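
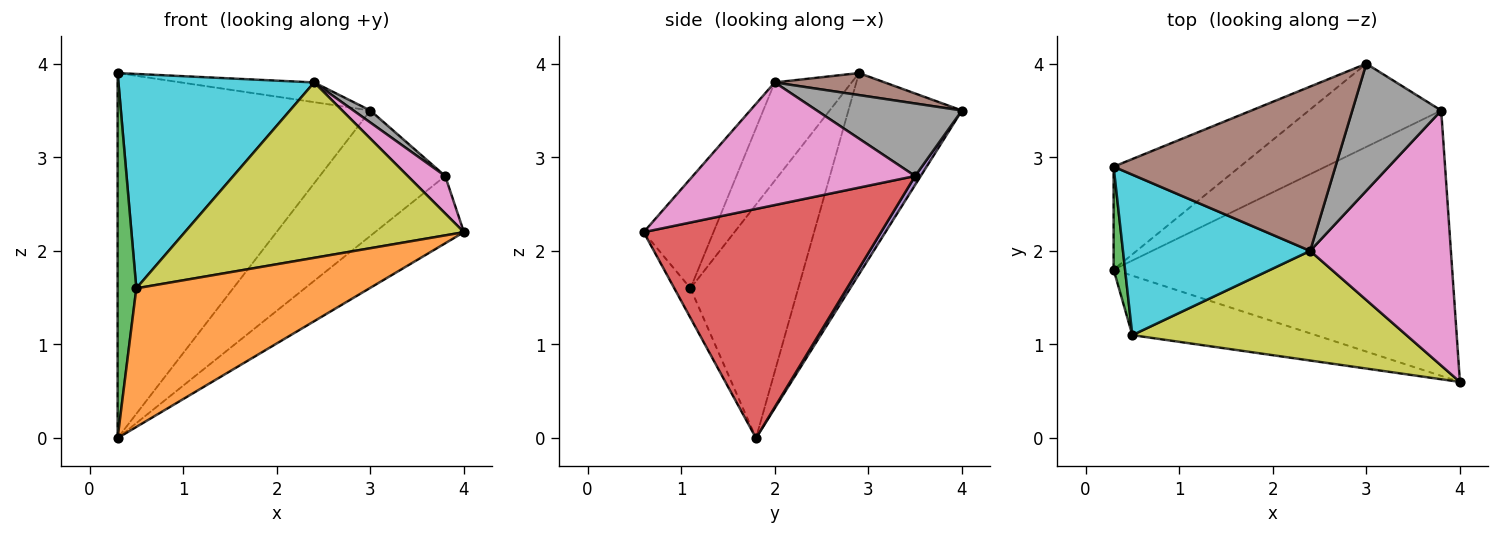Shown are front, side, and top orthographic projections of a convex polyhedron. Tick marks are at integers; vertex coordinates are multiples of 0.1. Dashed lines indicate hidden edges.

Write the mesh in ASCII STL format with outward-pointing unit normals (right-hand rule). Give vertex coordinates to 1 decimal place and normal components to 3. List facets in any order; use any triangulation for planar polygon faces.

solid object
 facet normal -0.397 0.883 -0.249
  outer loop
   vertex 0.3 2.9 3.9
   vertex 3.0 4.0 3.5
   vertex 0.3 1.8 0.0
  endloop
 endfacet
 facet normal -0.064 -0.917 -0.393
  outer loop
   vertex 0.5 1.1 1.6
   vertex 0.3 1.8 0.0
   vertex 4.0 0.6 2.2
  endloop
 endfacet
 facet normal -0.984 -0.171 0.048
  outer loop
   vertex 0.5 1.1 1.6
   vertex 0.3 2.9 3.9
   vertex 0.3 1.8 0.0
  endloop
 endfacet
 facet normal 0.549 0.206 -0.810
  outer loop
   vertex 3.8 3.5 2.8
   vertex 4.0 0.6 2.2
   vertex 0.3 1.8 0.0
  endloop
 endfacet
 facet normal 0.037 0.833 -0.552
  outer loop
   vertex 3.8 3.5 2.8
   vertex 0.3 1.8 0.0
   vertex 3.0 4.0 3.5
  endloop
 endfacet
 facet normal 0.098 0.119 0.988
  outer loop
   vertex 2.4 2.0 3.8
   vertex 3.0 4.0 3.5
   vertex 0.3 2.9 3.9
  endloop
 endfacet
 facet normal 0.653 -0.110 0.749
  outer loop
   vertex 2.4 2.0 3.8
   vertex 4.0 0.6 2.2
   vertex 3.8 3.5 2.8
  endloop
 endfacet
 facet normal 0.630 -0.073 0.773
  outer loop
   vertex 2.4 2.0 3.8
   vertex 3.8 3.5 2.8
   vertex 3.0 4.0 3.5
  endloop
 endfacet
 facet normal -0.207 -0.830 0.518
  outer loop
   vertex 2.4 2.0 3.8
   vertex 0.5 1.1 1.6
   vertex 4.0 0.6 2.2
  endloop
 endfacet
 facet normal -0.300 -0.764 0.572
  outer loop
   vertex 2.4 2.0 3.8
   vertex 0.3 2.9 3.9
   vertex 0.5 1.1 1.6
  endloop
 endfacet
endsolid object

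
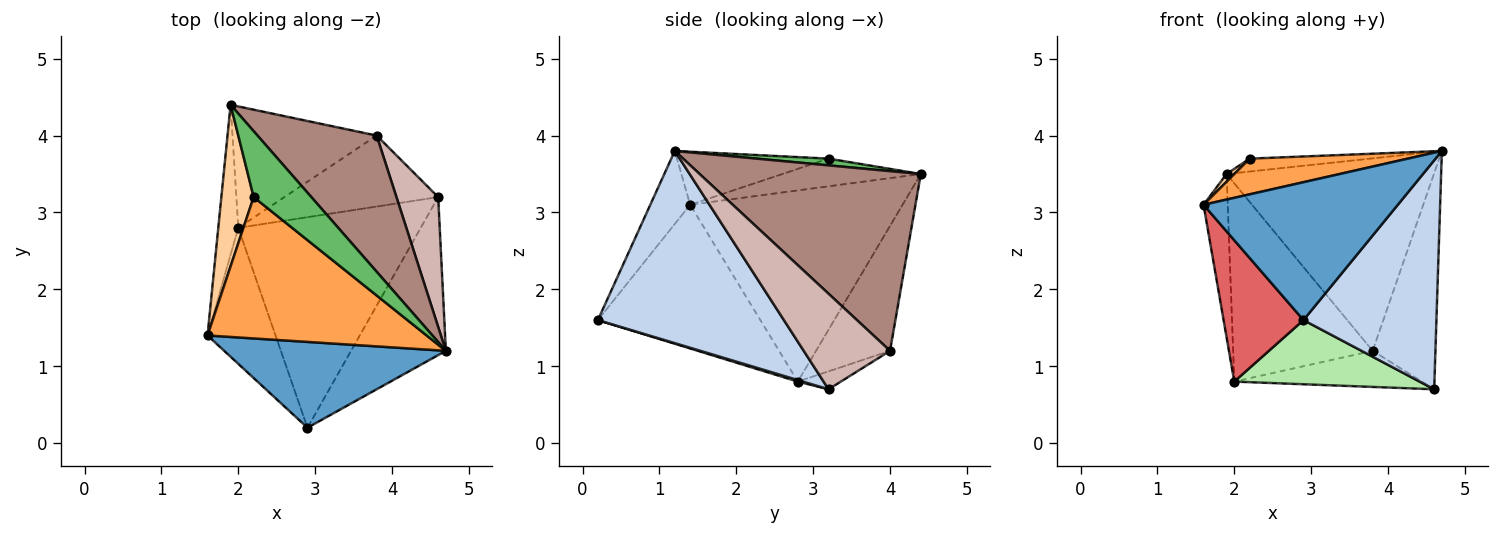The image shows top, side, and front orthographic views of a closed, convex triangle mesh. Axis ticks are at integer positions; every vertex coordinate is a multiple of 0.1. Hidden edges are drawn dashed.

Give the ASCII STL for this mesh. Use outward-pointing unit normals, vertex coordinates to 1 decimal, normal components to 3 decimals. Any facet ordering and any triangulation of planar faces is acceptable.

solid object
 facet normal -0.172 -0.836 0.521
  outer loop
   vertex 2.9 0.2 1.6
   vertex 4.7 1.2 3.8
   vertex 1.6 1.4 3.1
  endloop
 endfacet
 facet normal 0.755 -0.540 -0.372
  outer loop
   vertex 2.9 0.2 1.6
   vertex 4.6 3.2 0.7
   vertex 4.7 1.2 3.8
  endloop
 endfacet
 facet normal -0.229 -0.238 0.944
  outer loop
   vertex 2.2 3.2 3.7
   vertex 1.6 1.4 3.1
   vertex 4.7 1.2 3.8
  endloop
 endfacet
 facet normal -0.650 -0.036 0.759
  outer loop
   vertex 2.2 3.2 3.7
   vertex 1.9 4.4 3.5
   vertex 1.6 1.4 3.1
  endloop
 endfacet
 facet normal 0.114 0.191 0.975
  outer loop
   vertex 2.2 3.2 3.7
   vertex 4.7 1.2 3.8
   vertex 1.9 4.4 3.5
  endloop
 endfacet
 facet normal 0.008 -0.292 -0.957
  outer loop
   vertex 2.0 2.8 0.8
   vertex 4.6 3.2 0.7
   vertex 2.9 0.2 1.6
  endloop
 endfacet
 facet normal -0.826 -0.406 -0.391
  outer loop
   vertex 2.0 2.8 0.8
   vertex 2.9 0.2 1.6
   vertex 1.6 1.4 3.1
  endloop
 endfacet
 facet normal -0.988 0.113 -0.103
  outer loop
   vertex 2.0 2.8 0.8
   vertex 1.6 1.4 3.1
   vertex 1.9 4.4 3.5
  endloop
 endfacet
 facet normal -0.412 0.777 -0.476
  outer loop
   vertex 3.8 4.0 1.2
   vertex 2.0 2.8 0.8
   vertex 1.9 4.4 3.5
  endloop
 endfacet
 facet normal -0.103 0.451 -0.887
  outer loop
   vertex 3.8 4.0 1.2
   vertex 4.6 3.2 0.7
   vertex 2.0 2.8 0.8
  endloop
 endfacet
 facet normal 0.657 0.616 0.436
  outer loop
   vertex 3.8 4.0 1.2
   vertex 1.9 4.4 3.5
   vertex 4.7 1.2 3.8
  endloop
 endfacet
 facet normal 0.763 0.554 0.333
  outer loop
   vertex 3.8 4.0 1.2
   vertex 4.7 1.2 3.8
   vertex 4.6 3.2 0.7
  endloop
 endfacet
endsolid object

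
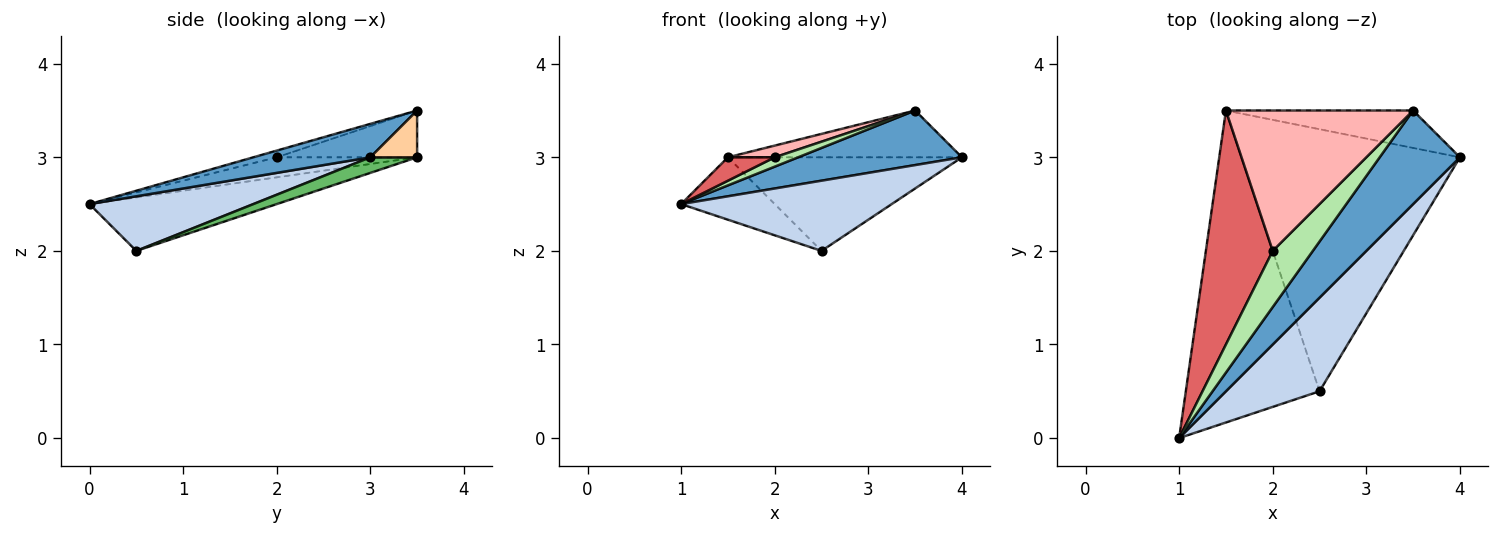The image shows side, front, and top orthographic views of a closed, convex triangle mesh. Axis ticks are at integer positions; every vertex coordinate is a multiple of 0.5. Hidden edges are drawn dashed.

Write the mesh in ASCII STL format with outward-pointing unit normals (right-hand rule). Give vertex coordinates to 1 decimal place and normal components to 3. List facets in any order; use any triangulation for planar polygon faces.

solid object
 facet normal 0.339 -0.474 0.813
  outer loop
   vertex 3.5 3.5 3.5
   vertex 1.0 0.0 2.5
   vertex 4.0 3.0 3.0
  endloop
 endfacet
 facet normal 0.423 -0.544 0.725
  outer loop
   vertex 2.5 0.5 2.0
   vertex 4.0 3.0 3.0
   vertex 1.0 0.0 2.5
  endloop
 endfacet
 facet normal -0.365 0.183 -0.913
  outer loop
   vertex 1.5 3.5 3.0
   vertex 2.5 0.5 2.0
   vertex 1.0 0.0 2.5
  endloop
 endfacet
 facet normal 0.154 0.772 -0.617
  outer loop
   vertex 1.5 3.5 3.0
   vertex 3.5 3.5 3.5
   vertex 4.0 3.0 3.0
  endloop
 endfacet
 facet normal 0.067 0.336 -0.940
  outer loop
   vertex 1.5 3.5 3.0
   vertex 4.0 3.0 3.0
   vertex 2.5 0.5 2.0
  endloop
 endfacet
 facet normal -0.162 -0.162 0.973
  outer loop
   vertex 2.0 2.0 3.0
   vertex 1.0 0.0 2.5
   vertex 3.5 3.5 3.5
  endloop
 endfacet
 facet normal -0.286 -0.095 0.953
  outer loop
   vertex 2.0 2.0 3.0
   vertex 1.5 3.5 3.0
   vertex 1.0 0.0 2.5
  endloop
 endfacet
 facet normal -0.242 -0.081 0.967
  outer loop
   vertex 2.0 2.0 3.0
   vertex 3.5 3.5 3.5
   vertex 1.5 3.5 3.0
  endloop
 endfacet
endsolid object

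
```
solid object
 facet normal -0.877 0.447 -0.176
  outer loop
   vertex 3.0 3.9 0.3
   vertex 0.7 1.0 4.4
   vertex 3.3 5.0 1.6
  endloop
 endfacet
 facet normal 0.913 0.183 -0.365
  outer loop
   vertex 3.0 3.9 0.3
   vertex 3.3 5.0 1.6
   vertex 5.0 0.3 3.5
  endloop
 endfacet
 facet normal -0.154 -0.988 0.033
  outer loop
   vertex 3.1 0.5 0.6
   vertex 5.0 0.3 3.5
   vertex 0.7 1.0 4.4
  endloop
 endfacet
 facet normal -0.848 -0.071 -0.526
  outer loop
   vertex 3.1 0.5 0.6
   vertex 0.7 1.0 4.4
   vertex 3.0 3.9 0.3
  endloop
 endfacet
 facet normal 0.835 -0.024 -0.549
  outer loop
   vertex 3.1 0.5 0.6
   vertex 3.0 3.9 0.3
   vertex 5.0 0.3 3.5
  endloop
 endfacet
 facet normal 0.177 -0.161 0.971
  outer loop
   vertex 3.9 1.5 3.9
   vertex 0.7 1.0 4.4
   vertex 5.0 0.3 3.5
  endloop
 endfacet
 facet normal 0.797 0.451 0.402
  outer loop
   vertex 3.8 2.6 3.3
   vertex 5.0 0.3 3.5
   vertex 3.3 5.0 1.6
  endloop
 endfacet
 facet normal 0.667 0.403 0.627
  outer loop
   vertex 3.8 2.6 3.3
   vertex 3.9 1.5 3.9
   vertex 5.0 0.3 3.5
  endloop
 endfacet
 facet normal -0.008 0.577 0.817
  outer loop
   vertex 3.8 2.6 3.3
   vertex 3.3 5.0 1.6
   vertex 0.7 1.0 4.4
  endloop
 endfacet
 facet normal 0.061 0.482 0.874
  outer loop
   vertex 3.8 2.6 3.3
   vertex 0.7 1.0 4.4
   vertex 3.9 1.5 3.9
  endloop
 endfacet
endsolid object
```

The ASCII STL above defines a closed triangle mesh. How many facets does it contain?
10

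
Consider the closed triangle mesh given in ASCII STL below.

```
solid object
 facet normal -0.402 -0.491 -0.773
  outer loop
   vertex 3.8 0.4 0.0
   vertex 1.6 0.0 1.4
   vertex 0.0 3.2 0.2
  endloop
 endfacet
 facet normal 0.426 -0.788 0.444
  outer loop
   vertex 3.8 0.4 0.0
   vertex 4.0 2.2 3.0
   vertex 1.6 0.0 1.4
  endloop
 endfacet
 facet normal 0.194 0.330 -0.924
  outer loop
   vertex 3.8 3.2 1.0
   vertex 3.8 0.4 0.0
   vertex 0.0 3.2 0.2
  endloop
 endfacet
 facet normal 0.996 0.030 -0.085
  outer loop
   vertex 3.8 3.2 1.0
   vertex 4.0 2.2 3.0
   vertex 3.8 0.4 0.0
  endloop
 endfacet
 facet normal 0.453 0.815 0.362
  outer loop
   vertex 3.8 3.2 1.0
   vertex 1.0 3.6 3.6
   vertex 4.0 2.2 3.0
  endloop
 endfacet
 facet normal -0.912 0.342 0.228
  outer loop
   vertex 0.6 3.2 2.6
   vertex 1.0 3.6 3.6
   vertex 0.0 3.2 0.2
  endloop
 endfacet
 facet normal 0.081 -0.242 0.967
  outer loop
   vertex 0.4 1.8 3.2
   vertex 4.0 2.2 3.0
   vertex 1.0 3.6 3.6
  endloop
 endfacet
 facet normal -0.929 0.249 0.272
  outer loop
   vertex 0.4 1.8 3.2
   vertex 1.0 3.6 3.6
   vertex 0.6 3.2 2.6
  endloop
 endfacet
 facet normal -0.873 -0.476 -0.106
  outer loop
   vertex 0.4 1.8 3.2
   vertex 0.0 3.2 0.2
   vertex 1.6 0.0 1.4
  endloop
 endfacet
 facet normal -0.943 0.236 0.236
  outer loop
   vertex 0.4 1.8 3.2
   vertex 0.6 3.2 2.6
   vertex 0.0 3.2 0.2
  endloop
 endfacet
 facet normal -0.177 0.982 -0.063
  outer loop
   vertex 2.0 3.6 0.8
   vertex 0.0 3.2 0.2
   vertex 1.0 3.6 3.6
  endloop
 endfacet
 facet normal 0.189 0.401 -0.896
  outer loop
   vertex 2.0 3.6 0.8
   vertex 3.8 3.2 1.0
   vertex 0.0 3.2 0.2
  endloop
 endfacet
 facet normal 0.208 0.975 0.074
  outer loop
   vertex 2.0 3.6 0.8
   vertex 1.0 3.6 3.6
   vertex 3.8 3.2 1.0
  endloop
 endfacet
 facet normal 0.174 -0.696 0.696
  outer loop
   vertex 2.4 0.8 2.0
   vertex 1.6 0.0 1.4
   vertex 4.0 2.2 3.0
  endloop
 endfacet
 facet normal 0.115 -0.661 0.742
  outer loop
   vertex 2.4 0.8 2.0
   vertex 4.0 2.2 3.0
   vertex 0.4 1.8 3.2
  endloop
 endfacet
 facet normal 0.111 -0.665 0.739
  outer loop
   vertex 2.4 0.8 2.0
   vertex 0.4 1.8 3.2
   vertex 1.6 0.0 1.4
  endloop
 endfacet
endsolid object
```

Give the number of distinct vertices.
10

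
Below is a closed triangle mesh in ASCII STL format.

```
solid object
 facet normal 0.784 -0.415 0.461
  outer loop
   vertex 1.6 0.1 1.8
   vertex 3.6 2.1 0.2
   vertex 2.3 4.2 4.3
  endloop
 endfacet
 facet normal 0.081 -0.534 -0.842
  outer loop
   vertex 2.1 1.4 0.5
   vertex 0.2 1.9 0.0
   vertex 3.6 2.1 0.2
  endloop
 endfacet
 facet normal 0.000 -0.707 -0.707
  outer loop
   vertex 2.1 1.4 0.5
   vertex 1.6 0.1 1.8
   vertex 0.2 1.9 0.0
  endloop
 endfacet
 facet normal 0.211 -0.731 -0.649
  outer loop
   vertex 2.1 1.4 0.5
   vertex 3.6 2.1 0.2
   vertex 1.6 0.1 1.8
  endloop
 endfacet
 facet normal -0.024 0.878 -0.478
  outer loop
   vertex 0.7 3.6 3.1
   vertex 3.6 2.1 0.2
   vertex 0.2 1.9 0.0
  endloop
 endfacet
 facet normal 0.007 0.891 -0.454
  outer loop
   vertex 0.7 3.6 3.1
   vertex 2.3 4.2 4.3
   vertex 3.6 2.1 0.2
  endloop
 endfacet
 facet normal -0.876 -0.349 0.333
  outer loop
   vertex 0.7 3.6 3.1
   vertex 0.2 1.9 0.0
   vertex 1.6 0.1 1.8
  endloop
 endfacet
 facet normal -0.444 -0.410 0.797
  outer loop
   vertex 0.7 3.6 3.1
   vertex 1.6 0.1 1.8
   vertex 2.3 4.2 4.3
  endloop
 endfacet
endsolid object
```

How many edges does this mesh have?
12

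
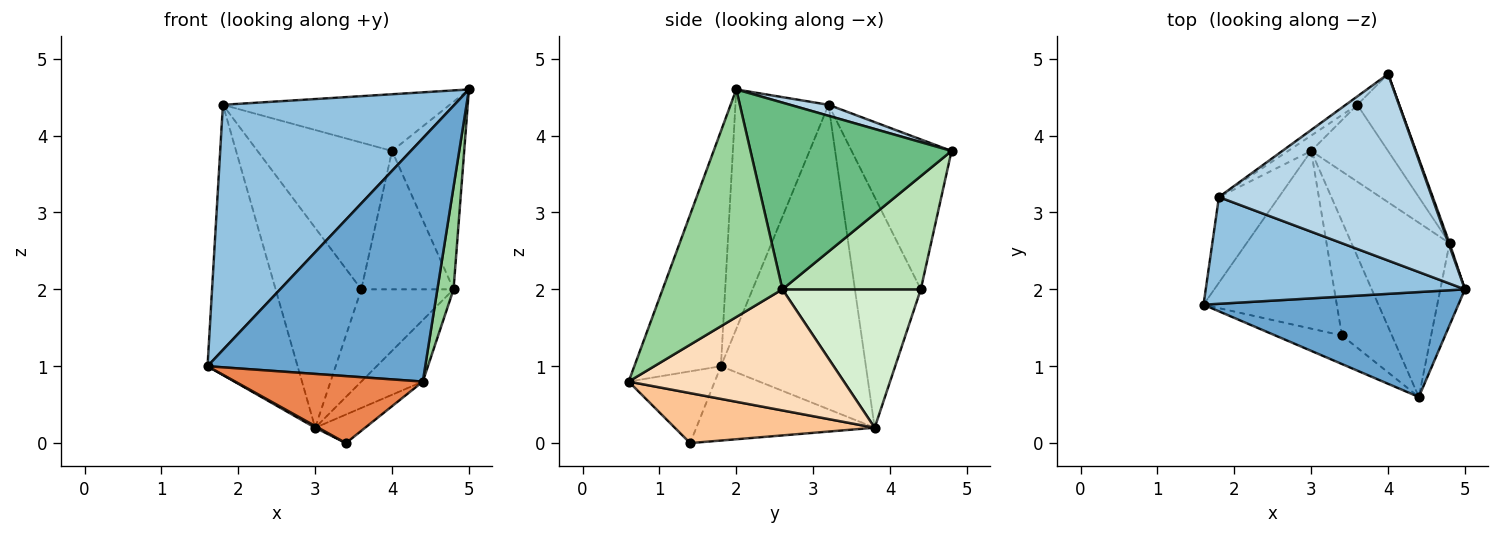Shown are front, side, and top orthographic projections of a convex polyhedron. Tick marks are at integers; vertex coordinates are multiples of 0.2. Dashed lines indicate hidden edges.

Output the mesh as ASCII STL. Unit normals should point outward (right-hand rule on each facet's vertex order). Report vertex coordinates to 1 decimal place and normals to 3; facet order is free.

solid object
 facet normal -0.343 -0.863 0.372
  outer loop
   vertex 4.4 0.6 0.8
   vertex 5.0 2.0 4.6
   vertex 1.6 1.8 1.0
  endloop
 endfacet
 facet normal -0.346 -0.860 0.375
  outer loop
   vertex 1.8 3.2 4.4
   vertex 1.6 1.8 1.0
   vertex 5.0 2.0 4.6
  endloop
 endfacet
 facet normal 0.049 0.291 0.956
  outer loop
   vertex 1.8 3.2 4.4
   vertex 5.0 2.0 4.6
   vertex 4.0 4.8 3.8
  endloop
 endfacet
 facet normal -0.838 0.520 -0.165
  outer loop
   vertex 3.0 3.8 0.2
   vertex 1.6 1.8 1.0
   vertex 1.8 3.2 4.4
  endloop
 endfacet
 facet normal -0.389 -0.847 -0.361
  outer loop
   vertex 3.4 1.4 0.0
   vertex 4.4 0.6 0.8
   vertex 1.6 1.8 1.0
  endloop
 endfacet
 facet normal -0.487 -0.008 -0.873
  outer loop
   vertex 3.4 1.4 0.0
   vertex 1.6 1.8 1.0
   vertex 3.0 3.8 0.2
  endloop
 endfacet
 facet normal 0.696 0.174 -0.696
  outer loop
   vertex 3.4 1.4 0.0
   vertex 3.0 3.8 0.2
   vertex 4.4 0.6 0.8
  endloop
 endfacet
 facet normal 0.759 0.217 -0.614
  outer loop
   vertex 4.8 2.6 2.0
   vertex 4.4 0.6 0.8
   vertex 3.0 3.8 0.2
  endloop
 endfacet
 facet normal 0.941 0.338 0.006
  outer loop
   vertex 4.8 2.6 2.0
   vertex 4.0 4.8 3.8
   vertex 5.0 2.0 4.6
  endloop
 endfacet
 facet normal 0.985 -0.133 -0.107
  outer loop
   vertex 4.8 2.6 2.0
   vertex 5.0 2.0 4.6
   vertex 4.4 0.6 0.8
  endloop
 endfacet
 facet normal 0.795 0.530 -0.295
  outer loop
   vertex 3.6 4.4 2.0
   vertex 4.0 4.8 3.8
   vertex 4.8 2.6 2.0
  endloop
 endfacet
 facet normal 0.755 0.504 -0.420
  outer loop
   vertex 3.6 4.4 2.0
   vertex 4.8 2.6 2.0
   vertex 3.0 3.8 0.2
  endloop
 endfacet
 facet normal -0.596 0.802 -0.046
  outer loop
   vertex 3.6 4.4 2.0
   vertex 1.8 3.2 4.4
   vertex 4.0 4.8 3.8
  endloop
 endfacet
 facet normal -0.609 0.791 -0.061
  outer loop
   vertex 3.6 4.4 2.0
   vertex 3.0 3.8 0.2
   vertex 1.8 3.2 4.4
  endloop
 endfacet
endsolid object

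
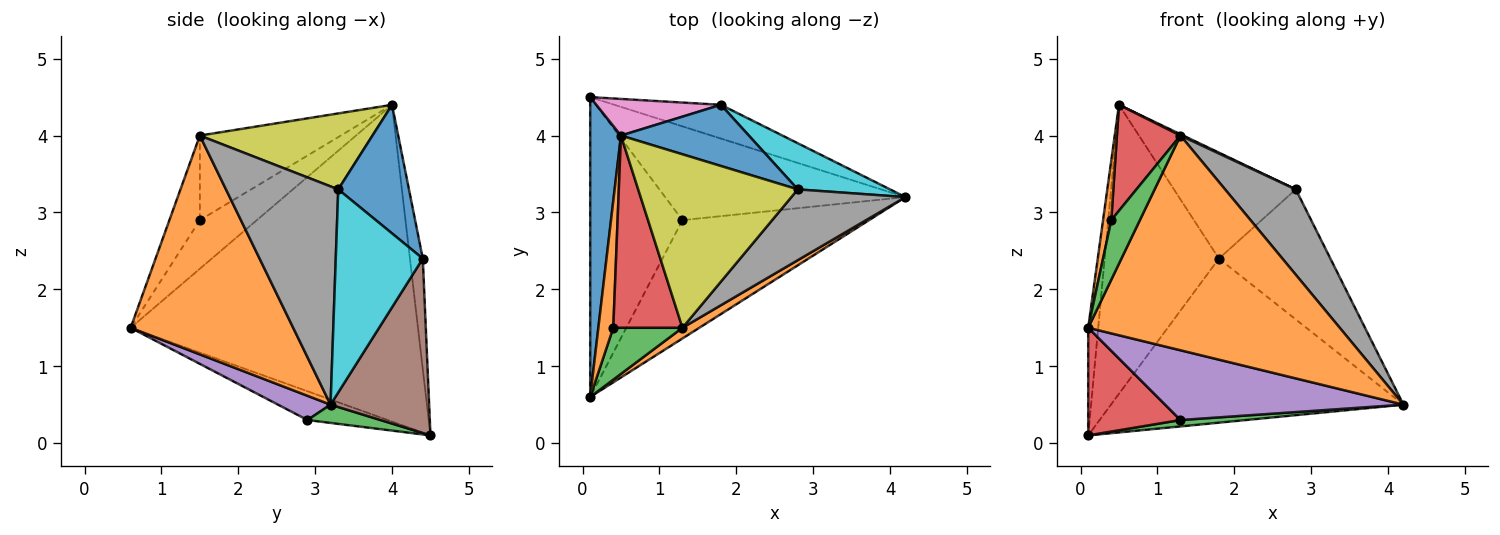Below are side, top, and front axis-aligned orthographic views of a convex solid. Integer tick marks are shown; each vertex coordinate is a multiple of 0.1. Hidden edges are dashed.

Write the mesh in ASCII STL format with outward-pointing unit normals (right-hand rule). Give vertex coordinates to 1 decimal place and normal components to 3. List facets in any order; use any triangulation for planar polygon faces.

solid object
 facet normal -0.995 0.035 0.097
  outer loop
   vertex 0.5 4.0 4.4
   vertex 0.1 4.5 0.1
   vertex 0.1 0.6 1.5
  endloop
 endfacet
 facet normal 0.542 -0.839 0.042
  outer loop
   vertex 1.3 1.5 4.0
   vertex 0.1 0.6 1.5
   vertex 4.2 3.2 0.5
  endloop
 endfacet
 facet normal 0.076 -0.068 -0.995
  outer loop
   vertex 1.3 2.9 0.3
   vertex 0.1 4.5 0.1
   vertex 4.2 3.2 0.5
  endloop
 endfacet
 facet normal -0.282 -0.324 -0.903
  outer loop
   vertex 1.3 2.9 0.3
   vertex 0.1 0.6 1.5
   vertex 0.1 4.5 0.1
  endloop
 endfacet
 facet normal 0.111 -0.505 -0.856
  outer loop
   vertex 1.3 2.9 0.3
   vertex 4.2 3.2 0.5
   vertex 0.1 0.6 1.5
  endloop
 endfacet
 facet normal 0.314 0.930 -0.191
  outer loop
   vertex 1.8 4.4 2.4
   vertex 4.2 3.2 0.5
   vertex 0.1 4.5 0.1
  endloop
 endfacet
 facet normal -0.111 0.986 0.125
  outer loop
   vertex 1.8 4.4 2.4
   vertex 0.1 4.5 0.1
   vertex 0.5 4.0 4.4
  endloop
 endfacet
 facet normal 0.774 -0.488 0.404
  outer loop
   vertex 2.8 3.3 3.3
   vertex 1.3 1.5 4.0
   vertex 4.2 3.2 0.5
  endloop
 endfacet
 facet normal 0.430 -0.007 0.903
  outer loop
   vertex 2.8 3.3 3.3
   vertex 0.5 4.0 4.4
   vertex 1.3 1.5 4.0
  endloop
 endfacet
 facet normal 0.593 0.759 0.269
  outer loop
   vertex 2.8 3.3 3.3
   vertex 4.2 3.2 0.5
   vertex 1.8 4.4 2.4
  endloop
 endfacet
 facet normal 0.449 0.774 0.447
  outer loop
   vertex 2.8 3.3 3.3
   vertex 1.8 4.4 2.4
   vertex 0.5 4.0 4.4
  endloop
 endfacet
 facet normal -0.947 -0.137 0.291
  outer loop
   vertex 0.4 1.5 2.9
   vertex 0.5 4.0 4.4
   vertex 0.1 0.6 1.5
  endloop
 endfacet
 facet normal -0.626 -0.588 0.512
  outer loop
   vertex 0.4 1.5 2.9
   vertex 0.1 0.6 1.5
   vertex 1.3 1.5 4.0
  endloop
 endfacet
 facet normal -0.731 -0.329 0.598
  outer loop
   vertex 0.4 1.5 2.9
   vertex 1.3 1.5 4.0
   vertex 0.5 4.0 4.4
  endloop
 endfacet
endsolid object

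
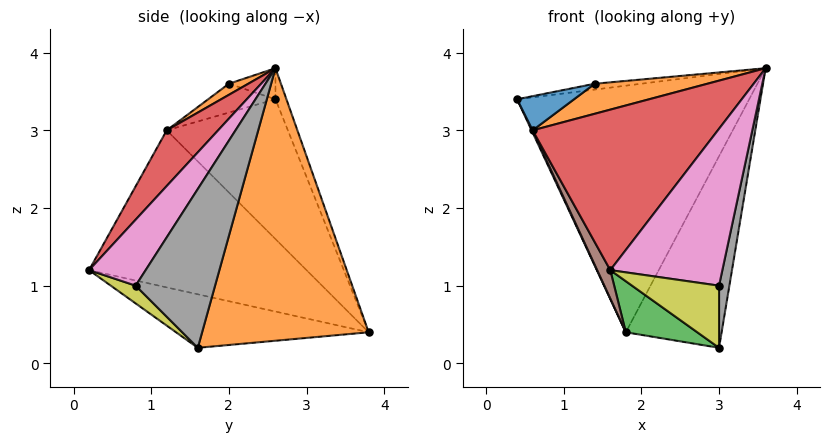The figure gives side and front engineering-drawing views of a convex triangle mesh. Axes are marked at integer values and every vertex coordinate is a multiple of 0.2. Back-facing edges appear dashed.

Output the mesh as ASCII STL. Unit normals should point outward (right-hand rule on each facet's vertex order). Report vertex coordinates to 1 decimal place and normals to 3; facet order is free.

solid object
 facet normal -0.044 0.935 0.353
  outer loop
   vertex 1.8 3.8 0.4
   vertex 0.4 2.6 3.4
   vertex 3.6 2.6 3.8
  endloop
 endfacet
 facet normal 0.834 0.480 -0.272
  outer loop
   vertex 3.0 1.6 0.2
   vertex 1.8 3.8 0.4
   vertex 3.6 2.6 3.8
  endloop
 endfacet
 facet normal -0.455 -0.169 -0.874
  outer loop
   vertex 3.0 1.6 0.2
   vertex 1.6 0.2 1.2
   vertex 1.8 3.8 0.4
  endloop
 endfacet
 facet normal 0.221 -0.795 0.564
  outer loop
   vertex 0.6 1.2 3.0
   vertex 1.6 0.2 1.2
   vertex 3.6 2.6 3.8
  endloop
 endfacet
 facet normal -0.905 -0.008 -0.425
  outer loop
   vertex 0.6 1.2 3.0
   vertex 0.4 2.6 3.4
   vertex 1.8 3.8 0.4
  endloop
 endfacet
 facet normal -0.885 -0.054 -0.462
  outer loop
   vertex 0.6 1.2 3.0
   vertex 1.8 3.8 0.4
   vertex 1.6 0.2 1.2
  endloop
 endfacet
 facet normal 0.407 -0.806 0.431
  outer loop
   vertex 3.0 0.8 1.0
   vertex 3.6 2.6 3.8
   vertex 1.6 0.2 1.2
  endloop
 endfacet
 facet normal 0.983 -0.128 -0.128
  outer loop
   vertex 3.0 0.8 1.0
   vertex 3.0 1.6 0.2
   vertex 3.6 2.6 3.8
  endloop
 endfacet
 facet normal 0.198 -0.693 -0.693
  outer loop
   vertex 3.0 0.8 1.0
   vertex 1.6 0.2 1.2
   vertex 3.0 1.6 0.2
  endloop
 endfacet
 facet normal -0.123 0.123 0.985
  outer loop
   vertex 1.4 2.0 3.6
   vertex 3.6 2.6 3.8
   vertex 0.4 2.6 3.4
  endloop
 endfacet
 facet normal -0.359 -0.303 0.883
  outer loop
   vertex 1.4 2.0 3.6
   vertex 0.4 2.6 3.4
   vertex 0.6 1.2 3.0
  endloop
 endfacet
 facet normal 0.115 -0.667 0.736
  outer loop
   vertex 1.4 2.0 3.6
   vertex 0.6 1.2 3.0
   vertex 3.6 2.6 3.8
  endloop
 endfacet
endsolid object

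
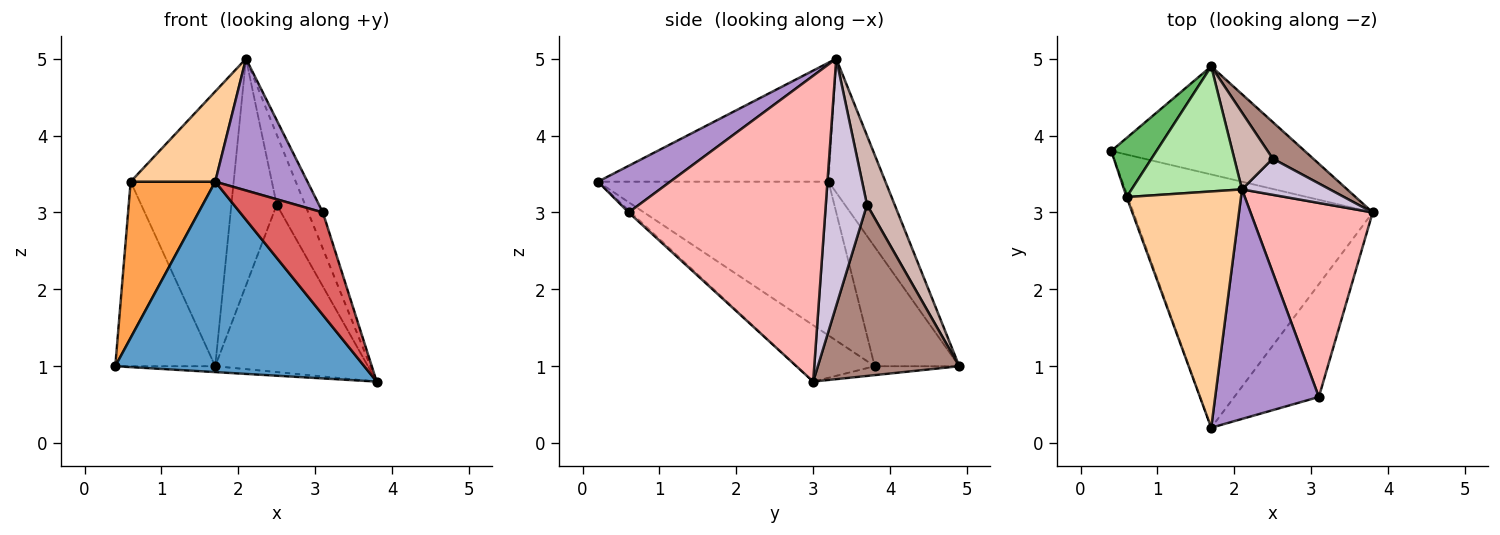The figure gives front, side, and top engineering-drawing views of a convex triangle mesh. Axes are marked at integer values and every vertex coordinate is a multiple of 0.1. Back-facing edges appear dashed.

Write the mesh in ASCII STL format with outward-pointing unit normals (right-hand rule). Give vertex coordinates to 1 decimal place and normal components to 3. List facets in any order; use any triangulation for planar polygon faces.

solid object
 facet normal -0.185 -0.591 -0.785
  outer loop
   vertex 1.7 0.2 3.4
   vertex 0.4 3.8 1.0
   vertex 3.8 3.0 0.8
  endloop
 endfacet
 facet normal -0.046 0.054 -0.997
  outer loop
   vertex 1.7 4.9 1.0
   vertex 3.8 3.0 0.8
   vertex 0.4 3.8 1.0
  endloop
 endfacet
 facet normal -0.939 -0.344 -0.008
  outer loop
   vertex 0.6 3.2 3.4
   vertex 0.4 3.8 1.0
   vertex 1.7 0.2 3.4
  endloop
 endfacet
 facet normal -0.697 -0.256 0.670
  outer loop
   vertex 0.6 3.2 3.4
   vertex 1.7 0.2 3.4
   vertex 2.1 3.3 5.0
  endloop
 endfacet
 facet normal -0.627 0.742 0.238
  outer loop
   vertex 0.6 3.2 3.4
   vertex 1.7 4.9 1.0
   vertex 0.4 3.8 1.0
  endloop
 endfacet
 facet normal -0.449 0.813 0.370
  outer loop
   vertex 0.6 3.2 3.4
   vertex 2.1 3.3 5.0
   vertex 1.7 4.9 1.0
  endloop
 endfacet
 facet normal -0.019 -0.673 -0.740
  outer loop
   vertex 3.1 0.6 3.0
   vertex 1.7 0.2 3.4
   vertex 3.8 3.0 0.8
  endloop
 endfacet
 facet normal 0.926 0.069 0.370
  outer loop
   vertex 3.1 0.6 3.0
   vertex 3.8 3.0 0.8
   vertex 2.1 3.3 5.0
  endloop
 endfacet
 facet normal 0.363 -0.464 0.808
  outer loop
   vertex 3.1 0.6 3.0
   vertex 2.1 3.3 5.0
   vertex 1.7 0.2 3.4
  endloop
 endfacet
 facet normal 0.790 0.544 0.281
  outer loop
   vertex 2.5 3.7 3.1
   vertex 2.1 3.3 5.0
   vertex 3.8 3.0 0.8
  endloop
 endfacet
 facet normal 0.671 0.725 0.159
  outer loop
   vertex 2.5 3.7 3.1
   vertex 3.8 3.0 0.8
   vertex 1.7 4.9 1.0
  endloop
 endfacet
 facet normal 0.500 0.820 0.278
  outer loop
   vertex 2.5 3.7 3.1
   vertex 1.7 4.9 1.0
   vertex 2.1 3.3 5.0
  endloop
 endfacet
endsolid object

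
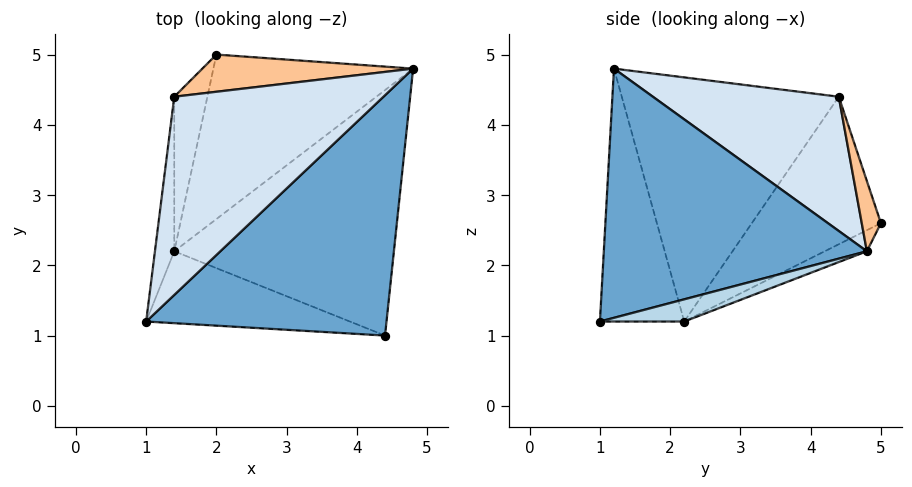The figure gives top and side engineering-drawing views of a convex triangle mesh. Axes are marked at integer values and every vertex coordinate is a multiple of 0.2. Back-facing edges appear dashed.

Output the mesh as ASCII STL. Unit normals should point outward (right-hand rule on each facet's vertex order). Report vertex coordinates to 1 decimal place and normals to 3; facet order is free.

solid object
 facet normal 0.697 -0.250 0.672
  outer loop
   vertex 4.4 1.0 1.2
   vertex 4.8 4.8 2.2
   vertex 1.0 1.2 4.8
  endloop
 endfacet
 facet normal -0.356 -0.890 -0.287
  outer loop
   vertex 1.4 2.2 1.2
   vertex 4.4 1.0 1.2
   vertex 1.0 1.2 4.8
  endloop
 endfacet
 facet normal 0.097 0.244 -0.965
  outer loop
   vertex 1.4 2.2 1.2
   vertex 4.8 4.8 2.2
   vertex 4.4 1.0 1.2
  endloop
 endfacet
 facet normal 0.540 0.038 0.841
  outer loop
   vertex 1.4 4.4 4.4
   vertex 1.0 1.2 4.8
   vertex 4.8 4.8 2.2
  endloop
 endfacet
 facet normal -0.990 0.114 -0.078
  outer loop
   vertex 1.4 4.4 4.4
   vertex 1.4 2.2 1.2
   vertex 1.0 1.2 4.8
  endloop
 endfacet
 facet normal -0.093 0.461 -0.882
  outer loop
   vertex 2.0 5.0 2.6
   vertex 4.8 4.8 2.2
   vertex 1.4 2.2 1.2
  endloop
 endfacet
 facet normal 0.116 0.930 0.349
  outer loop
   vertex 2.0 5.0 2.6
   vertex 1.4 4.4 4.4
   vertex 4.8 4.8 2.2
  endloop
 endfacet
 facet normal -0.930 0.304 -0.209
  outer loop
   vertex 2.0 5.0 2.6
   vertex 1.4 2.2 1.2
   vertex 1.4 4.4 4.4
  endloop
 endfacet
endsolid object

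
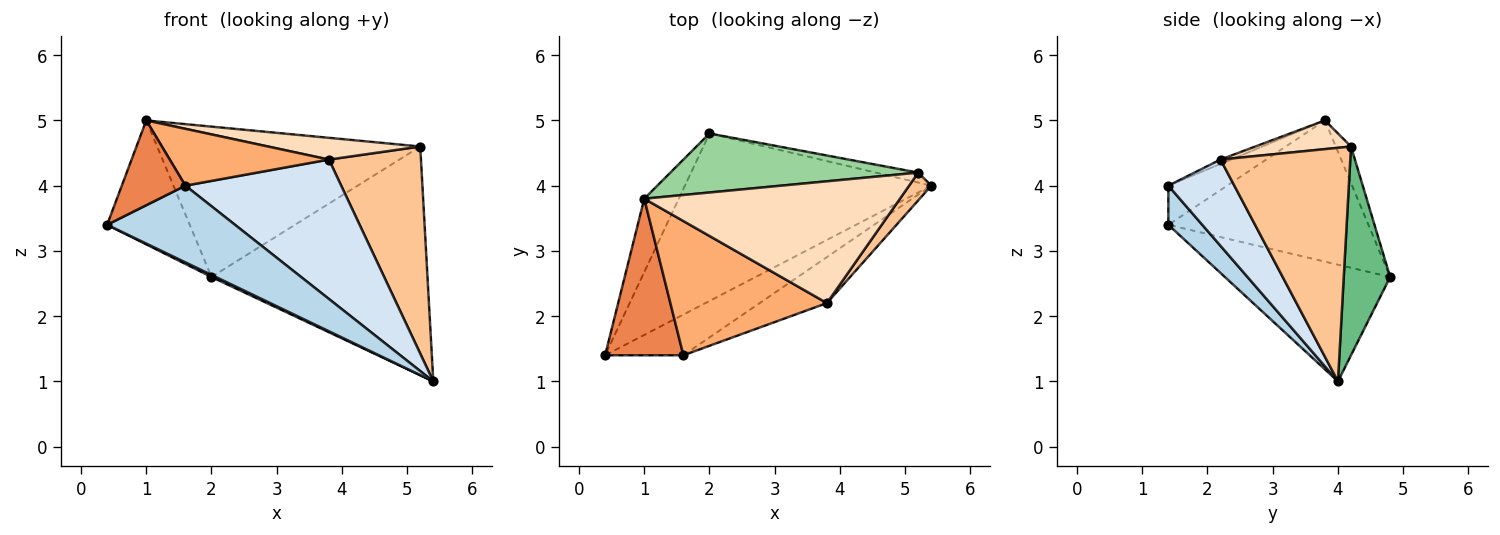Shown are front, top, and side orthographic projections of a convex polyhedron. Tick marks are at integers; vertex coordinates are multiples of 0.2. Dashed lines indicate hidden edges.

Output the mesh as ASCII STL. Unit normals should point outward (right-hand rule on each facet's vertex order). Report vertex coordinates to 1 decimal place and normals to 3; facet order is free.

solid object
 facet normal -0.428 -0.011 -0.904
  outer loop
   vertex 2.0 4.8 2.6
   vertex 5.4 4.0 1.0
   vertex 0.4 1.4 3.4
  endloop
 endfacet
 facet normal -0.902 0.372 -0.220
  outer loop
   vertex 1.0 3.8 5.0
   vertex 2.0 4.8 2.6
   vertex 0.4 1.4 3.4
  endloop
 endfacet
 facet normal 0.228 -0.860 -0.456
  outer loop
   vertex 1.6 1.4 4.0
   vertex 0.4 1.4 3.4
   vertex 5.4 4.0 1.0
  endloop
 endfacet
 facet normal 0.373 -0.881 -0.291
  outer loop
   vertex 1.6 1.4 4.0
   vertex 5.4 4.0 1.0
   vertex 3.8 2.2 4.4
  endloop
 endfacet
 facet normal -0.402 -0.436 0.805
  outer loop
   vertex 1.6 1.4 4.0
   vertex 1.0 3.8 5.0
   vertex 0.4 1.4 3.4
  endloop
 endfacet
 facet normal -0.026 -0.390 0.920
  outer loop
   vertex 1.6 1.4 4.0
   vertex 3.8 2.2 4.4
   vertex 1.0 3.8 5.0
  endloop
 endfacet
 facet normal 0.813 -0.577 0.077
  outer loop
   vertex 5.2 4.2 4.6
   vertex 3.8 2.2 4.4
   vertex 5.4 4.0 1.0
  endloop
 endfacet
 facet normal 0.110 -0.175 0.978
  outer loop
   vertex 5.2 4.2 4.6
   vertex 1.0 3.8 5.0
   vertex 3.8 2.2 4.4
  endloop
 endfacet
 facet normal 0.210 0.977 -0.043
  outer loop
   vertex 5.2 4.2 4.6
   vertex 5.4 4.0 1.0
   vertex 2.0 4.8 2.6
  endloop
 endfacet
 facet normal -0.054 0.929 0.365
  outer loop
   vertex 5.2 4.2 4.6
   vertex 2.0 4.8 2.6
   vertex 1.0 3.8 5.0
  endloop
 endfacet
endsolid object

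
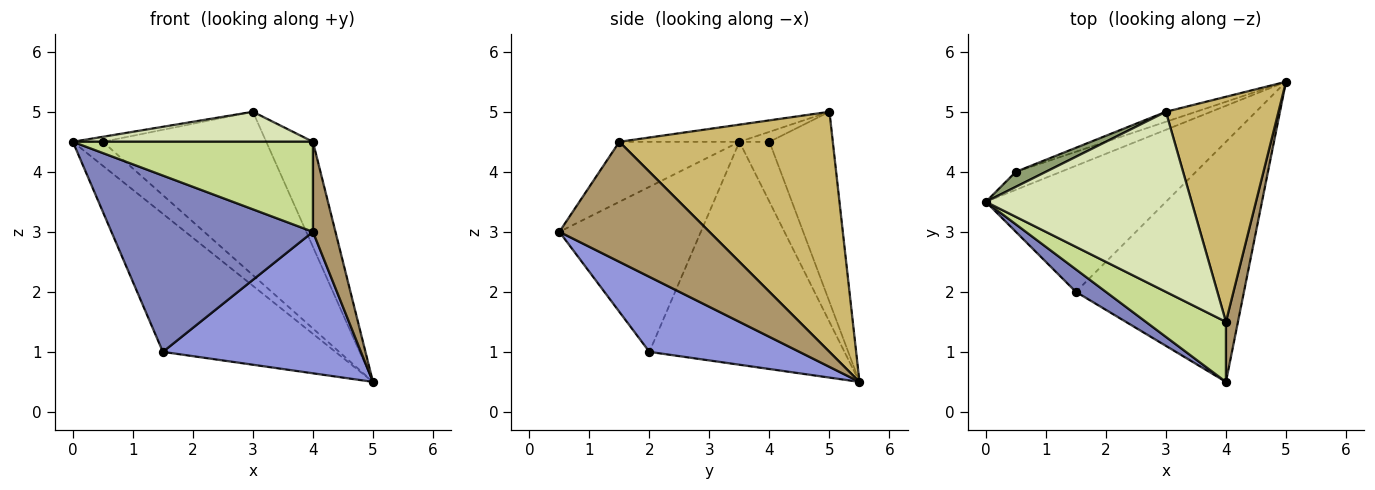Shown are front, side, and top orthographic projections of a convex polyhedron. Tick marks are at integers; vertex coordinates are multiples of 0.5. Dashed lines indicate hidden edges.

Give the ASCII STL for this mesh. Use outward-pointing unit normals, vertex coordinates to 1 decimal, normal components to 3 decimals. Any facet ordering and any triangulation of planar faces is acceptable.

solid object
 facet normal -0.641 0.567 -0.518
  outer loop
   vertex 1.5 2.0 1.0
   vertex 0.0 3.5 4.5
   vertex 5.0 5.5 0.5
  endloop
 endfacet
 facet normal -0.572 -0.814 0.104
  outer loop
   vertex 1.5 2.0 1.0
   vertex 4.0 0.5 3.0
   vertex 0.0 3.5 4.5
  endloop
 endfacet
 facet normal 0.359 -0.474 -0.804
  outer loop
   vertex 1.5 2.0 1.0
   vertex 5.0 5.5 0.5
   vertex 4.0 0.5 3.0
  endloop
 endfacet
 facet normal -0.625 0.625 -0.469
  outer loop
   vertex 0.5 4.0 4.5
   vertex 5.0 5.5 0.5
   vertex 0.0 3.5 4.5
  endloop
 endfacet
 facet normal -0.302 0.302 0.905
  outer loop
   vertex 0.5 4.0 4.5
   vertex 0.0 3.5 4.5
   vertex 3.0 5.0 5.0
  endloop
 endfacet
 facet normal -0.361 0.931 -0.057
  outer loop
   vertex 0.5 4.0 4.5
   vertex 3.0 5.0 5.0
   vertex 5.0 5.5 0.5
  endloop
 endfacet
 facet normal -0.384 -0.768 0.512
  outer loop
   vertex 4.0 1.5 4.5
   vertex 0.0 3.5 4.5
   vertex 4.0 0.5 3.0
  endloop
 endfacet
 facet normal -0.082 -0.164 0.983
  outer loop
   vertex 4.0 1.5 4.5
   vertex 3.0 5.0 5.0
   vertex 0.0 3.5 4.5
  endloop
 endfacet
 facet normal 0.984 -0.148 0.098
  outer loop
   vertex 4.0 1.5 4.5
   vertex 4.0 0.5 3.0
   vertex 5.0 5.5 0.5
  endloop
 endfacet
 facet normal 0.888 0.194 0.416
  outer loop
   vertex 4.0 1.5 4.5
   vertex 5.0 5.5 0.5
   vertex 3.0 5.0 5.0
  endloop
 endfacet
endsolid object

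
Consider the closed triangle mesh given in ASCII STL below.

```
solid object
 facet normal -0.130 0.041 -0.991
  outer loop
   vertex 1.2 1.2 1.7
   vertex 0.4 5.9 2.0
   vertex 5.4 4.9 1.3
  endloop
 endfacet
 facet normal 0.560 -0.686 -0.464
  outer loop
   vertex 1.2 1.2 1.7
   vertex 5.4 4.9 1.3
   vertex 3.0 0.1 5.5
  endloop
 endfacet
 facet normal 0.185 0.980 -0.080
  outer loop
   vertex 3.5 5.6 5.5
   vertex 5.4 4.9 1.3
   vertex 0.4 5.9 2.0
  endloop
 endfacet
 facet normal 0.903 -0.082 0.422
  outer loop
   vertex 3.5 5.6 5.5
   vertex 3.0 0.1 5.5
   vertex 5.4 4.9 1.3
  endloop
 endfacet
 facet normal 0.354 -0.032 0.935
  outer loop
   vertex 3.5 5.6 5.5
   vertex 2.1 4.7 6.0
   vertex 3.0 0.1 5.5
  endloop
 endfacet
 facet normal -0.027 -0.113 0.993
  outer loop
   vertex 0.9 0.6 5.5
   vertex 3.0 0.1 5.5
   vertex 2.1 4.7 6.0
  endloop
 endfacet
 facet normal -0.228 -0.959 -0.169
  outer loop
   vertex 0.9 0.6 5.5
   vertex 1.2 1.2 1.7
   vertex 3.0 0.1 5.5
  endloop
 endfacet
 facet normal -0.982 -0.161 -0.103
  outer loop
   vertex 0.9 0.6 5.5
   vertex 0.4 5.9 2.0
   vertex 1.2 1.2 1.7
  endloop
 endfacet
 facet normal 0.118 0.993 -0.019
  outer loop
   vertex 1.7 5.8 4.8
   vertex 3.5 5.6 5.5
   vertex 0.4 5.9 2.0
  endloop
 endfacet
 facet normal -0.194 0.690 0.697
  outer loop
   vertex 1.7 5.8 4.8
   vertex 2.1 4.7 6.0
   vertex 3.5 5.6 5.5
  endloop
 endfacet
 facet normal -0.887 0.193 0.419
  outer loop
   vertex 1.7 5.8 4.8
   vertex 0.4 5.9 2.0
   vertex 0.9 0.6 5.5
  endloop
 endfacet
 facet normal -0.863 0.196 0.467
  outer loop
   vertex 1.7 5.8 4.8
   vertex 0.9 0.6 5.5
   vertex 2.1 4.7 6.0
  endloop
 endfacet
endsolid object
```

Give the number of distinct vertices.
8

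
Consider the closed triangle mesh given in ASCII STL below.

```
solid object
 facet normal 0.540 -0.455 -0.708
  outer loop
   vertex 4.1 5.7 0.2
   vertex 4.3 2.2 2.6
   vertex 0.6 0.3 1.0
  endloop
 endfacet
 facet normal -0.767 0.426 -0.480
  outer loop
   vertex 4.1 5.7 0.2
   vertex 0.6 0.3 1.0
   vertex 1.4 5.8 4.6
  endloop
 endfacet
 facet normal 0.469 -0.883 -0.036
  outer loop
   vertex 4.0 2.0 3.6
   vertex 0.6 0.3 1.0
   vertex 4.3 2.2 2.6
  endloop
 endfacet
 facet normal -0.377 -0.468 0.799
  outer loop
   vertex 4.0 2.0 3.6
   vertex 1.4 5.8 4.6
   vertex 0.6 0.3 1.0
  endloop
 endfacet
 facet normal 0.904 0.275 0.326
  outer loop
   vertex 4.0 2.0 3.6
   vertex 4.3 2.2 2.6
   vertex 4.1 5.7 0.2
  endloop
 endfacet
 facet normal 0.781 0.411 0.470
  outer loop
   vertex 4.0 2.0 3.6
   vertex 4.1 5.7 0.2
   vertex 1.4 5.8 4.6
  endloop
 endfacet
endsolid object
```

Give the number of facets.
6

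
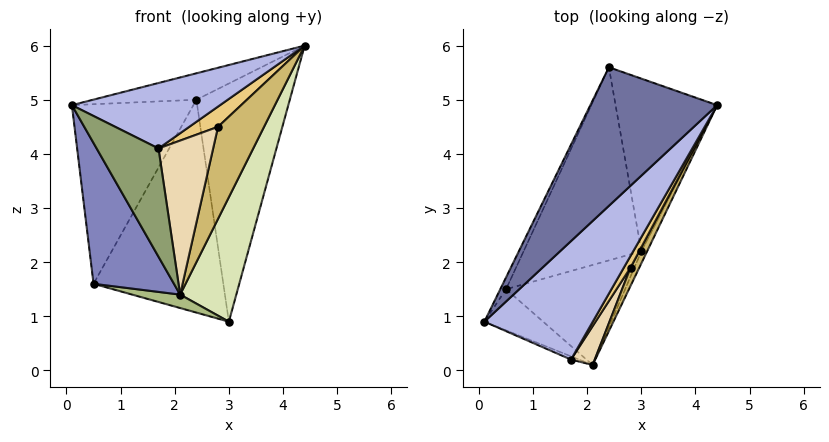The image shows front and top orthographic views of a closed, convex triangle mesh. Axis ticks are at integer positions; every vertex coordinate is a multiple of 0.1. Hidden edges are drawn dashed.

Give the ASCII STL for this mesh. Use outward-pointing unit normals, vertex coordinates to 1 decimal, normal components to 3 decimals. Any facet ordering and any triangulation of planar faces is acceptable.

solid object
 facet normal -0.392 0.172 0.904
  outer loop
   vertex 2.4 5.6 5.0
   vertex 0.1 0.9 4.9
   vertex 4.4 4.9 6.0
  endloop
 endfacet
 facet normal -0.658 -0.722 -0.211
  outer loop
   vertex 0.5 1.5 1.6
   vertex 2.1 0.1 1.4
   vertex 0.1 0.9 4.9
  endloop
 endfacet
 facet normal -0.898 0.440 -0.029
  outer loop
   vertex 0.5 1.5 1.6
   vertex 0.1 0.9 4.9
   vertex 2.4 5.6 5.0
  endloop
 endfacet
 facet normal 0.220 -0.472 0.854
  outer loop
   vertex 1.7 0.2 4.1
   vertex 4.4 4.9 6.0
   vertex 0.1 0.9 4.9
  endloop
 endfacet
 facet normal -0.412 -0.911 -0.027
  outer loop
   vertex 1.7 0.2 4.1
   vertex 0.1 0.9 4.9
   vertex 2.1 0.1 1.4
  endloop
 endfacet
 facet normal -0.234 -0.129 -0.964
  outer loop
   vertex 3.0 2.2 0.9
   vertex 2.1 0.1 1.4
   vertex 0.5 1.5 1.6
  endloop
 endfacet
 facet normal -0.368 0.689 -0.625
  outer loop
   vertex 3.0 2.2 0.9
   vertex 0.5 1.5 1.6
   vertex 2.4 5.6 5.0
  endloop
 endfacet
 facet normal 0.915 -0.401 -0.039
  outer loop
   vertex 3.0 2.2 0.9
   vertex 4.4 4.9 6.0
   vertex 2.1 0.1 1.4
  endloop
 endfacet
 facet normal 0.500 0.701 -0.508
  outer loop
   vertex 3.0 2.2 0.9
   vertex 2.4 5.6 5.0
   vertex 4.4 4.9 6.0
  endloop
 endfacet
 facet normal 0.856 -0.507 0.101
  outer loop
   vertex 2.8 1.9 4.5
   vertex 2.1 0.1 1.4
   vertex 4.4 4.9 6.0
  endloop
 endfacet
 facet normal 0.757 -0.566 0.325
  outer loop
   vertex 2.8 1.9 4.5
   vertex 4.4 4.9 6.0
   vertex 1.7 0.2 4.1
  endloop
 endfacet
 facet normal 0.816 -0.561 0.142
  outer loop
   vertex 2.8 1.9 4.5
   vertex 1.7 0.2 4.1
   vertex 2.1 0.1 1.4
  endloop
 endfacet
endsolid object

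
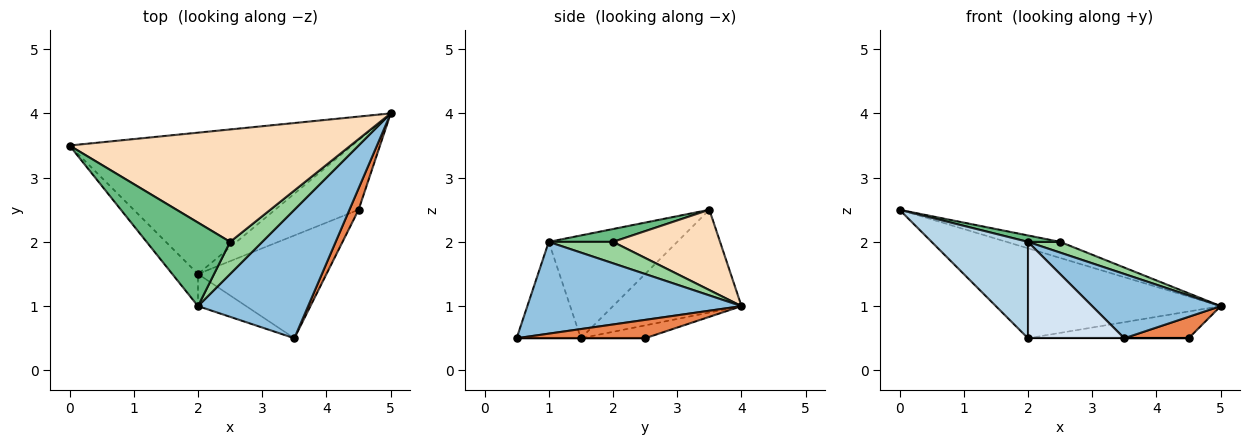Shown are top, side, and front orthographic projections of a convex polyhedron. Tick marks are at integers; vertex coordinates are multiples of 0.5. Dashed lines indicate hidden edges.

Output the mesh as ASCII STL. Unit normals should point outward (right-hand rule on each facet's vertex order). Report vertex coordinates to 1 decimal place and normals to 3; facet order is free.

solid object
 facet normal -0.293 0.513 -0.807
  outer loop
   vertex 2.0 1.5 0.5
   vertex 0.0 3.5 2.5
   vertex 5.0 4.0 1.0
  endloop
 endfacet
 facet normal 0.598 -0.359 0.717
  outer loop
   vertex 2.0 1.0 2.0
   vertex 3.5 0.5 0.5
   vertex 5.0 4.0 1.0
  endloop
 endfacet
 facet normal -0.784 -0.588 -0.196
  outer loop
   vertex 2.0 1.0 2.0
   vertex 0.0 3.5 2.5
   vertex 2.0 1.5 0.5
  endloop
 endfacet
 facet normal -0.535 -0.802 -0.267
  outer loop
   vertex 2.0 1.0 2.0
   vertex 2.0 1.5 0.5
   vertex 3.5 0.5 0.5
  endloop
 endfacet
 facet normal 0.816 -0.408 0.408
  outer loop
   vertex 4.5 2.5 0.5
   vertex 5.0 4.0 1.0
   vertex 3.5 0.5 0.5
  endloop
 endfacet
 facet normal -0.142 0.355 -0.924
  outer loop
   vertex 4.5 2.5 0.5
   vertex 2.0 1.5 0.5
   vertex 5.0 4.0 1.0
  endloop
 endfacet
 facet normal 0.000 0.000 -1.000
  outer loop
   vertex 4.5 2.5 0.5
   vertex 3.5 0.5 0.5
   vertex 2.0 1.5 0.5
  endloop
 endfacet
 facet normal 0.272 0.136 0.953
  outer loop
   vertex 2.5 2.0 2.0
   vertex 5.0 4.0 1.0
   vertex 0.0 3.5 2.5
  endloop
 endfacet
 facet normal 0.152 -0.076 0.986
  outer loop
   vertex 2.5 2.0 2.0
   vertex 0.0 3.5 2.5
   vertex 2.0 1.0 2.0
  endloop
 endfacet
 facet normal 0.535 -0.267 0.802
  outer loop
   vertex 2.5 2.0 2.0
   vertex 2.0 1.0 2.0
   vertex 5.0 4.0 1.0
  endloop
 endfacet
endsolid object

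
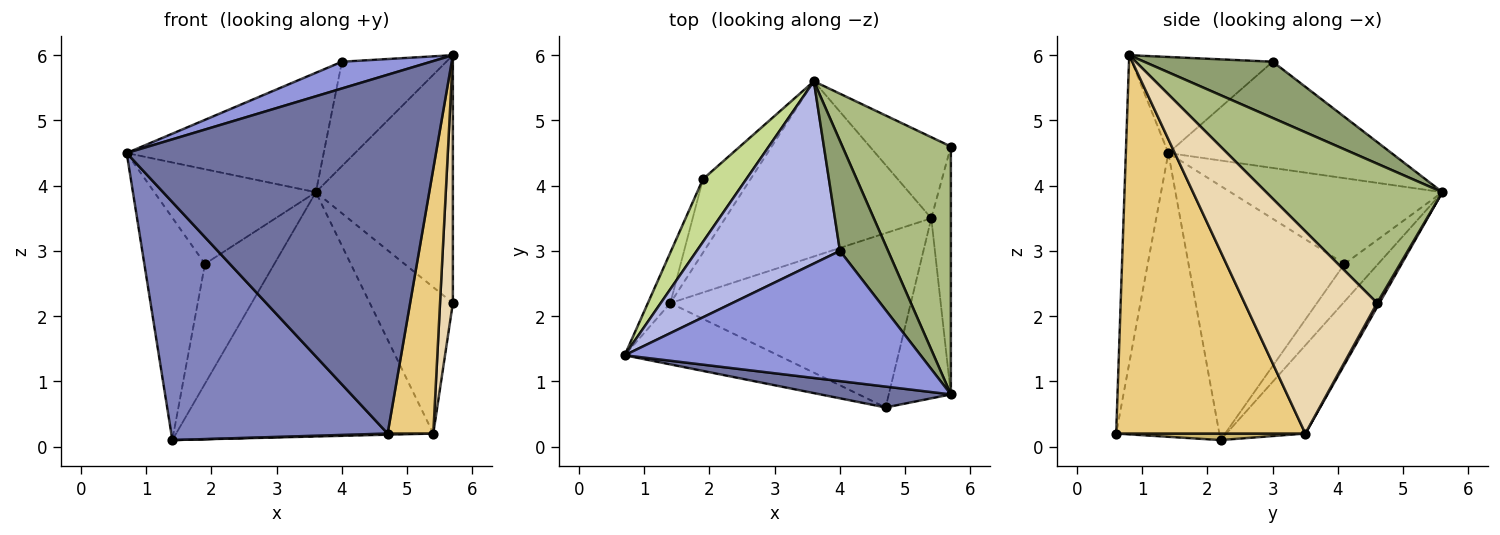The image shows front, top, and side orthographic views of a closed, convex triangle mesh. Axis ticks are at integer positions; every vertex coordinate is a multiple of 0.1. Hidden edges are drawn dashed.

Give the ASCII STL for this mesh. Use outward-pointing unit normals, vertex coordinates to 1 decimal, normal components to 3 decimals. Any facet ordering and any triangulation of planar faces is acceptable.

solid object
 facet normal -0.136 -0.989 0.058
  outer loop
   vertex 4.7 0.6 0.2
   vertex 5.7 0.8 6.0
   vertex 0.7 1.4 4.5
  endloop
 endfacet
 facet normal -0.419 -0.879 -0.227
  outer loop
   vertex 1.4 2.2 0.1
   vertex 4.7 0.6 0.2
   vertex 0.7 1.4 4.5
  endloop
 endfacet
 facet normal -0.303 -0.192 0.933
  outer loop
   vertex 4.0 3.0 5.9
   vertex 0.7 1.4 4.5
   vertex 5.7 0.8 6.0
  endloop
 endfacet
 facet normal -0.527 0.466 0.711
  outer loop
   vertex 4.0 3.0 5.9
   vertex 3.6 5.6 3.9
   vertex 0.7 1.4 4.5
  endloop
 endfacet
 facet normal 0.647 0.525 0.553
  outer loop
   vertex 4.0 3.0 5.9
   vertex 5.7 0.8 6.0
   vertex 3.6 5.6 3.9
  endloop
 endfacet
 facet normal 0.673 0.523 0.523
  outer loop
   vertex 5.7 4.6 2.2
   vertex 3.6 5.6 3.9
   vertex 5.7 0.8 6.0
  endloop
 endfacet
 facet normal -0.738 0.563 0.373
  outer loop
   vertex 1.9 4.1 2.8
   vertex 0.7 1.4 4.5
   vertex 3.6 5.6 3.9
  endloop
 endfacet
 facet normal -0.929 0.361 -0.082
  outer loop
   vertex 1.9 4.1 2.8
   vertex 1.4 2.2 0.1
   vertex 0.7 1.4 4.5
  endloop
 endfacet
 facet normal -0.382 0.788 -0.483
  outer loop
   vertex 1.9 4.1 2.8
   vertex 3.6 5.6 3.9
   vertex 1.4 2.2 0.1
  endloop
 endfacet
 facet normal 0.027 -0.007 -1.000
  outer loop
   vertex 5.4 3.5 0.2
   vertex 4.7 0.6 0.2
   vertex 1.4 2.2 0.1
  endloop
 endfacet
 facet normal 0.960 -0.232 -0.158
  outer loop
   vertex 5.4 3.5 0.2
   vertex 5.7 0.8 6.0
   vertex 4.7 0.6 0.2
  endloop
 endfacet
 facet normal 0.991 -0.096 -0.096
  outer loop
   vertex 5.4 3.5 0.2
   vertex 5.7 4.6 2.2
   vertex 5.7 0.8 6.0
  endloop
 endfacet
 facet normal -0.242 0.789 -0.565
  outer loop
   vertex 5.4 3.5 0.2
   vertex 1.4 2.2 0.1
   vertex 3.6 5.6 3.9
  endloop
 endfacet
 facet normal 0.024 0.874 -0.485
  outer loop
   vertex 5.4 3.5 0.2
   vertex 3.6 5.6 3.9
   vertex 5.7 4.6 2.2
  endloop
 endfacet
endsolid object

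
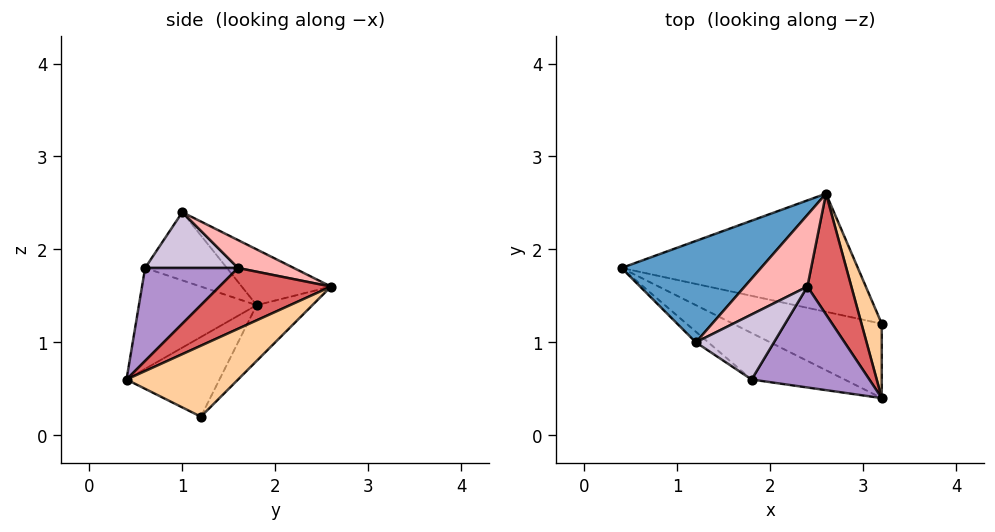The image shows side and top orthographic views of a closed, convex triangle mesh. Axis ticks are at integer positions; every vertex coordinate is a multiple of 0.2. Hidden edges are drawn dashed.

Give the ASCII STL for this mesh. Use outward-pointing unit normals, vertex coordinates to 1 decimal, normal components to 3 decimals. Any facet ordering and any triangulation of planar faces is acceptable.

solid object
 facet normal -0.292 0.620 0.729
  outer loop
   vertex 1.2 1.0 2.4
   vertex 2.6 2.6 1.6
   vertex 0.4 1.8 1.4
  endloop
 endfacet
 facet normal -0.432 -0.403 -0.807
  outer loop
   vertex 3.2 1.2 0.2
   vertex 3.2 0.4 0.6
   vertex 0.4 1.8 1.4
  endloop
 endfacet
 facet normal -0.173 0.658 -0.733
  outer loop
   vertex 3.2 1.2 0.2
   vertex 0.4 1.8 1.4
   vertex 2.6 2.6 1.6
  endloop
 endfacet
 facet normal 0.953 0.136 0.272
  outer loop
   vertex 3.2 1.2 0.2
   vertex 2.6 2.6 1.6
   vertex 3.2 0.4 0.6
  endloop
 endfacet
 facet normal -0.499 -0.735 -0.459
  outer loop
   vertex 1.8 0.6 1.8
   vertex 0.4 1.8 1.4
   vertex 3.2 0.4 0.6
  endloop
 endfacet
 facet normal -0.628 -0.770 -0.114
  outer loop
   vertex 1.8 0.6 1.8
   vertex 1.2 1.0 2.4
   vertex 0.4 1.8 1.4
  endloop
 endfacet
 facet normal 0.810 -0.045 0.585
  outer loop
   vertex 2.4 1.6 1.8
   vertex 3.2 0.4 0.6
   vertex 2.6 2.6 1.6
  endloop
 endfacet
 facet normal 0.404 0.101 0.909
  outer loop
   vertex 2.4 1.6 1.8
   vertex 2.6 2.6 1.6
   vertex 1.2 1.0 2.4
  endloop
 endfacet
 facet normal 0.581 -0.348 0.736
  outer loop
   vertex 2.4 1.6 1.8
   vertex 1.8 0.6 1.8
   vertex 3.2 0.4 0.6
  endloop
 endfacet
 facet normal 0.549 -0.329 0.768
  outer loop
   vertex 2.4 1.6 1.8
   vertex 1.2 1.0 2.4
   vertex 1.8 0.6 1.8
  endloop
 endfacet
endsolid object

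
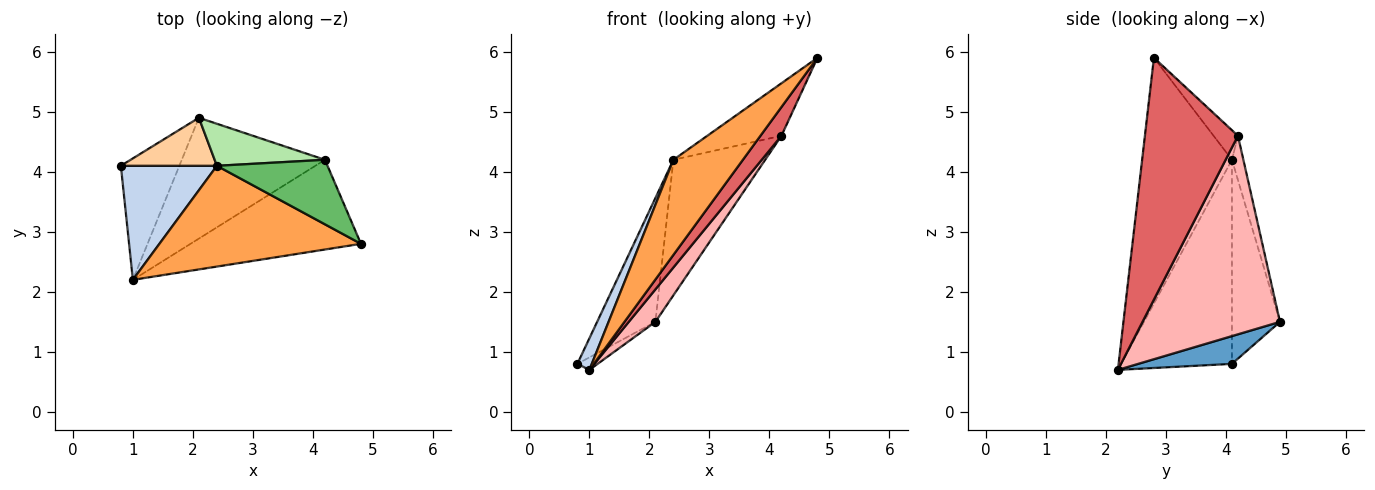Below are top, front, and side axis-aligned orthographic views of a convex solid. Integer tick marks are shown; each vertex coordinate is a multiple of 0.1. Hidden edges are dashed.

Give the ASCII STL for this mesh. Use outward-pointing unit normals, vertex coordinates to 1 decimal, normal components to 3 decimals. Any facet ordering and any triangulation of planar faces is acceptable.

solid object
 facet normal 0.427 0.092 -0.899
  outer loop
   vertex 2.1 4.9 1.5
   vertex 1.0 2.2 0.7
   vertex 0.8 4.1 0.8
  endloop
 endfacet
 facet normal -0.899 -0.117 0.423
  outer loop
   vertex 2.4 4.1 4.2
   vertex 0.8 4.1 0.8
   vertex 1.0 2.2 0.7
  endloop
 endfacet
 facet normal -0.664 -0.513 0.544
  outer loop
   vertex 2.4 4.1 4.2
   vertex 1.0 2.2 0.7
   vertex 4.8 2.8 5.9
  endloop
 endfacet
 facet normal -0.609 0.739 0.287
  outer loop
   vertex 2.4 4.1 4.2
   vertex 2.1 4.9 1.5
   vertex 0.8 4.1 0.8
  endloop
 endfacet
 facet normal -0.203 0.618 0.759
  outer loop
   vertex 4.2 4.2 4.6
   vertex 2.4 4.1 4.2
   vertex 4.8 2.8 5.9
  endloop
 endfacet
 facet normal -0.118 0.948 0.294
  outer loop
   vertex 4.2 4.2 4.6
   vertex 2.1 4.9 1.5
   vertex 2.4 4.1 4.2
  endloop
 endfacet
 facet normal 0.804 -0.182 -0.566
  outer loop
   vertex 4.2 4.2 4.6
   vertex 4.8 2.8 5.9
   vertex 1.0 2.2 0.7
  endloop
 endfacet
 facet normal 0.801 -0.155 -0.578
  outer loop
   vertex 4.2 4.2 4.6
   vertex 1.0 2.2 0.7
   vertex 2.1 4.9 1.5
  endloop
 endfacet
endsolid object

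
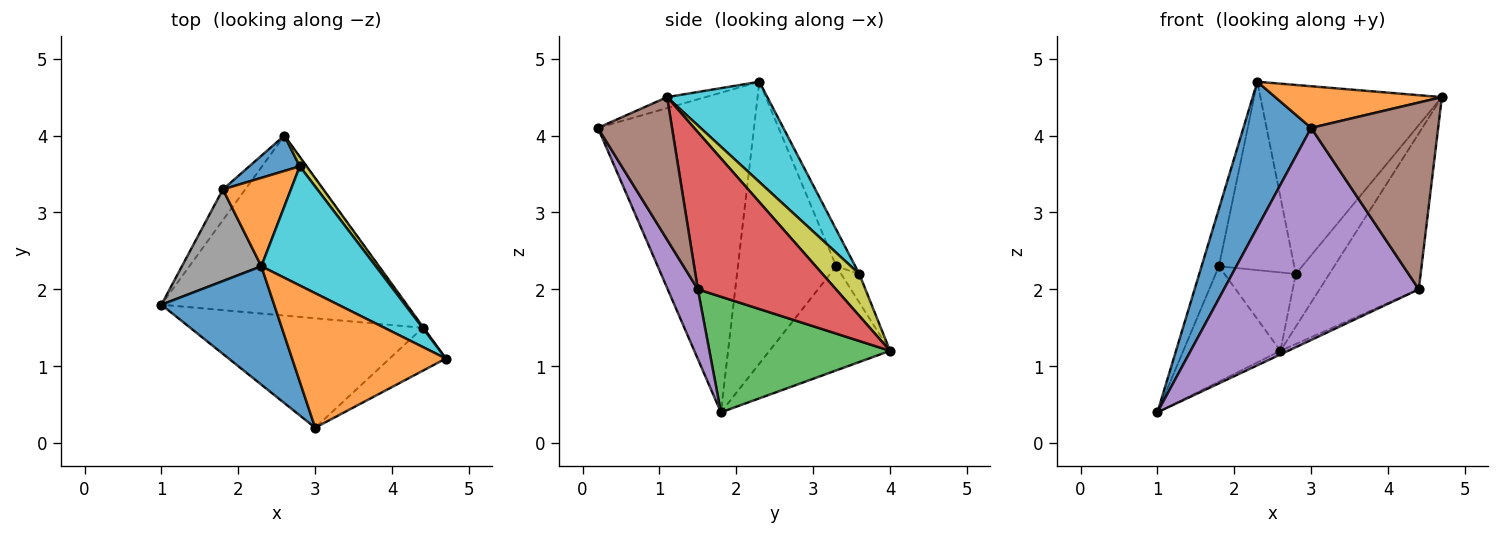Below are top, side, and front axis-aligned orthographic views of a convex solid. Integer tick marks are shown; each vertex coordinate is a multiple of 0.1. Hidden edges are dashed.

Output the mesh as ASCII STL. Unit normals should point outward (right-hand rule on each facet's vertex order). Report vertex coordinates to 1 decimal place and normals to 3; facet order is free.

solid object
 facet normal -0.873 -0.379 0.308
  outer loop
   vertex 3.0 0.2 4.1
   vertex 2.3 2.3 4.7
   vertex 1.0 1.8 0.4
  endloop
 endfacet
 facet normal -0.068 -0.295 0.953
  outer loop
   vertex 3.0 0.2 4.1
   vertex 4.7 1.1 4.5
   vertex 2.3 2.3 4.7
  endloop
 endfacet
 facet normal 0.427 0.018 -0.904
  outer loop
   vertex 4.4 1.5 2.0
   vertex 1.0 1.8 0.4
   vertex 2.6 4.0 1.2
  endloop
 endfacet
 facet normal 0.812 0.583 -0.004
  outer loop
   vertex 4.4 1.5 2.0
   vertex 2.6 4.0 1.2
   vertex 4.7 1.1 4.5
  endloop
 endfacet
 facet normal 0.136 -0.880 -0.454
  outer loop
   vertex 4.4 1.5 2.0
   vertex 3.0 0.2 4.1
   vertex 1.0 1.8 0.4
  endloop
 endfacet
 facet normal 0.494 -0.847 -0.195
  outer loop
   vertex 4.4 1.5 2.0
   vertex 4.7 1.1 4.5
   vertex 3.0 0.2 4.1
  endloop
 endfacet
 facet normal -0.768 0.619 -0.165
  outer loop
   vertex 1.8 3.3 2.3
   vertex 2.6 4.0 1.2
   vertex 1.0 1.8 0.4
  endloop
 endfacet
 facet normal -0.949 0.167 0.267
  outer loop
   vertex 1.8 3.3 2.3
   vertex 1.0 1.8 0.4
   vertex 2.3 2.3 4.7
  endloop
 endfacet
 facet normal 0.734 0.669 0.121
  outer loop
   vertex 2.8 3.6 2.2
   vertex 4.7 1.1 4.5
   vertex 2.6 4.0 1.2
  endloop
 endfacet
 facet normal 0.423 0.766 0.483
  outer loop
   vertex 2.8 3.6 2.2
   vertex 2.3 2.3 4.7
   vertex 4.7 1.1 4.5
  endloop
 endfacet
 facet normal -0.226 0.888 0.400
  outer loop
   vertex 2.8 3.6 2.2
   vertex 2.6 4.0 1.2
   vertex 1.8 3.3 2.3
  endloop
 endfacet
 facet normal -0.223 0.882 0.414
  outer loop
   vertex 2.8 3.6 2.2
   vertex 1.8 3.3 2.3
   vertex 2.3 2.3 4.7
  endloop
 endfacet
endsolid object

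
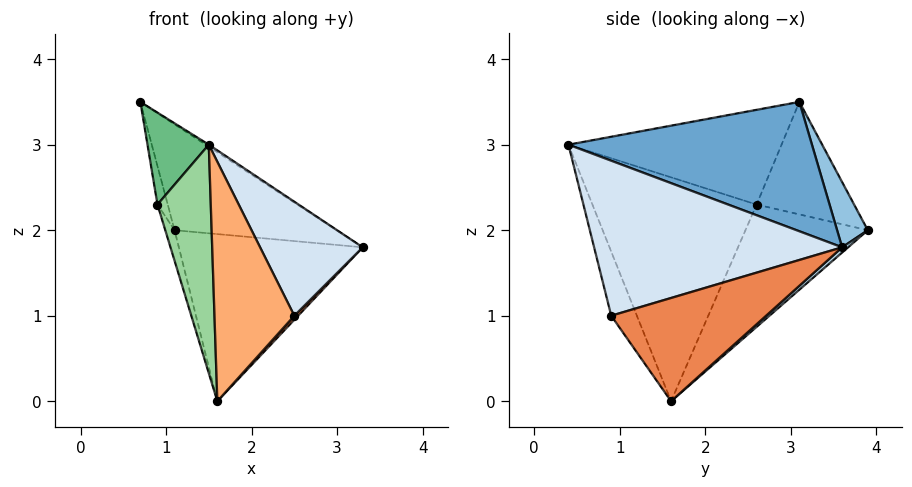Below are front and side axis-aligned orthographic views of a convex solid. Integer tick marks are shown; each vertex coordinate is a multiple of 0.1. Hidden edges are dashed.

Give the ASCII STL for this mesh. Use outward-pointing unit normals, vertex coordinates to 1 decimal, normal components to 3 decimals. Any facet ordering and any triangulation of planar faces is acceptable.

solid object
 facet normal 0.546 0.007 0.838
  outer loop
   vertex 1.5 0.4 3.0
   vertex 3.3 3.6 1.8
   vertex 0.7 3.1 3.5
  endloop
 endfacet
 facet normal 0.161 0.852 0.498
  outer loop
   vertex 1.1 3.9 2.0
   vertex 0.7 3.1 3.5
   vertex 3.3 3.6 1.8
  endloop
 endfacet
 facet normal 0.021 0.659 -0.752
  outer loop
   vertex 1.1 3.9 2.0
   vertex 3.3 3.6 1.8
   vertex 1.6 1.6 0.0
  endloop
 endfacet
 facet normal 0.868 -0.359 0.344
  outer loop
   vertex 2.5 0.9 1.0
   vertex 3.3 3.6 1.8
   vertex 1.5 0.4 3.0
  endloop
 endfacet
 facet normal 0.737 -0.018 -0.676
  outer loop
   vertex 2.5 0.9 1.0
   vertex 1.6 1.6 0.0
   vertex 3.3 3.6 1.8
  endloop
 endfacet
 facet normal -0.285 -0.887 -0.364
  outer loop
   vertex 2.5 0.9 1.0
   vertex 1.5 0.4 3.0
   vertex 1.6 1.6 0.0
  endloop
 endfacet
 facet normal -0.973 0.102 -0.205
  outer loop
   vertex 0.9 2.6 2.3
   vertex 0.7 3.1 3.5
   vertex 1.1 3.9 2.0
  endloop
 endfacet
 facet normal -0.945 0.072 -0.319
  outer loop
   vertex 0.9 2.6 2.3
   vertex 1.1 3.9 2.0
   vertex 1.6 1.6 0.0
  endloop
 endfacet
 facet normal -0.960 -0.276 -0.045
  outer loop
   vertex 0.9 2.6 2.3
   vertex 1.5 0.4 3.0
   vertex 0.7 3.1 3.5
  endloop
 endfacet
 facet normal -0.940 -0.305 -0.153
  outer loop
   vertex 0.9 2.6 2.3
   vertex 1.6 1.6 0.0
   vertex 1.5 0.4 3.0
  endloop
 endfacet
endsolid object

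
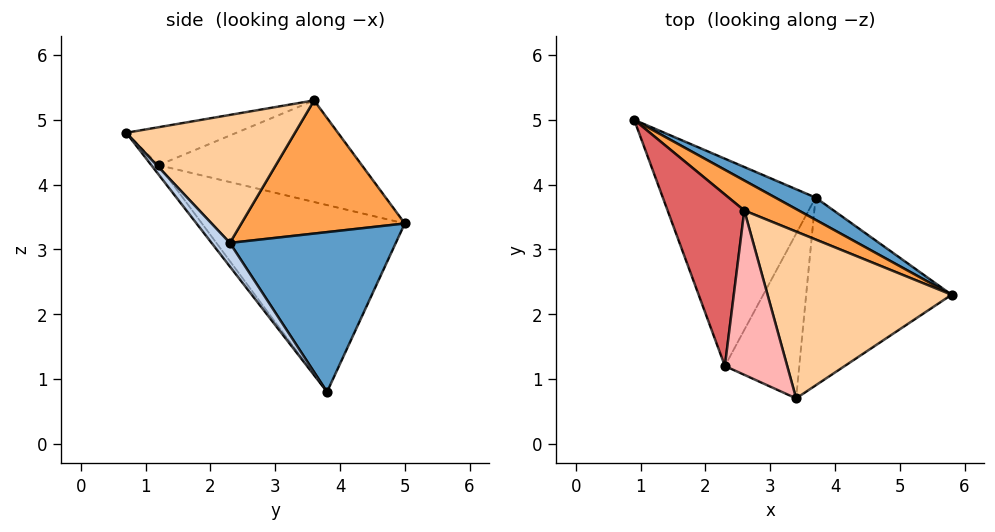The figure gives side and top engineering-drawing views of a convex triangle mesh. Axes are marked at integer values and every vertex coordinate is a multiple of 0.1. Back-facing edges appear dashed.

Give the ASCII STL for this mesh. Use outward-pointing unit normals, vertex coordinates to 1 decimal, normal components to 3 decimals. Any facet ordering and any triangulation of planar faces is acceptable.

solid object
 facet normal 0.485 0.866 0.122
  outer loop
   vertex 3.7 3.8 0.8
   vertex 0.9 5.0 3.4
   vertex 5.8 2.3 3.1
  endloop
 endfacet
 facet normal 0.098 -0.790 -0.605
  outer loop
   vertex 3.7 3.8 0.8
   vertex 5.8 2.3 3.1
   vertex 3.4 0.7 4.8
  endloop
 endfacet
 facet normal 0.482 0.853 0.197
  outer loop
   vertex 2.6 3.6 5.3
   vertex 5.8 2.3 3.1
   vertex 0.9 5.0 3.4
  endloop
 endfacet
 facet normal 0.571 0.016 0.821
  outer loop
   vertex 2.6 3.6 5.3
   vertex 3.4 0.7 4.8
   vertex 5.8 2.3 3.1
  endloop
 endfacet
 facet normal -0.710 -0.399 -0.580
  outer loop
   vertex 2.3 1.2 4.3
   vertex 0.9 5.0 3.4
   vertex 3.7 3.8 0.8
  endloop
 endfacet
 facet normal -0.078 -0.785 -0.614
  outer loop
   vertex 2.3 1.2 4.3
   vertex 3.7 3.8 0.8
   vertex 3.4 0.7 4.8
  endloop
 endfacet
 facet normal -0.789 -0.150 0.596
  outer loop
   vertex 2.3 1.2 4.3
   vertex 2.6 3.6 5.3
   vertex 0.9 5.0 3.4
  endloop
 endfacet
 facet normal -0.500 -0.279 0.820
  outer loop
   vertex 2.3 1.2 4.3
   vertex 3.4 0.7 4.8
   vertex 2.6 3.6 5.3
  endloop
 endfacet
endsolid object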